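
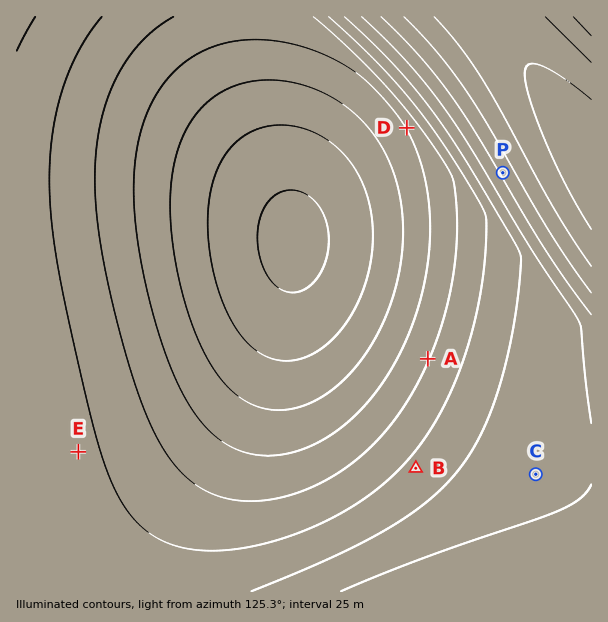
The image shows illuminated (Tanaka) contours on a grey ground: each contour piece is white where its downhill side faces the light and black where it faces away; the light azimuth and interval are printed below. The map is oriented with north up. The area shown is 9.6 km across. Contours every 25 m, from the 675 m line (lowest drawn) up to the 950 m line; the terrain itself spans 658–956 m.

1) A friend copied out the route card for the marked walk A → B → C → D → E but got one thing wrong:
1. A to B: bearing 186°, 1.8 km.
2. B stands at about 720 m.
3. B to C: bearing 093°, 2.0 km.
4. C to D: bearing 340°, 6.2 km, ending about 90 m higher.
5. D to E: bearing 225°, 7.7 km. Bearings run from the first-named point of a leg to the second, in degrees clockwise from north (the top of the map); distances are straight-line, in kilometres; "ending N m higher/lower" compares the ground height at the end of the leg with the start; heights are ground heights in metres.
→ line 2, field height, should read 820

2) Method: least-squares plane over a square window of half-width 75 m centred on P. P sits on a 7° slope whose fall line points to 60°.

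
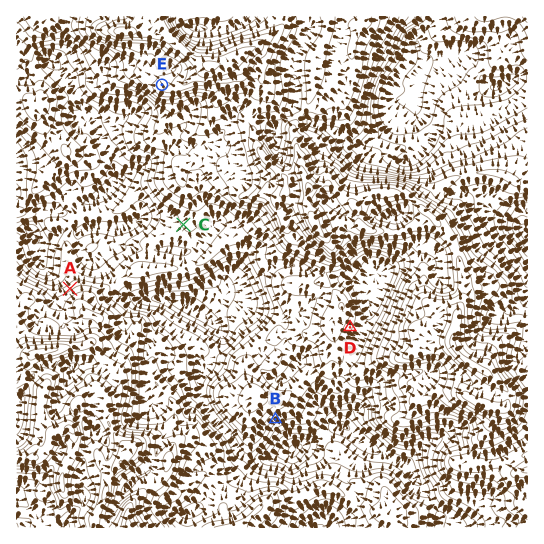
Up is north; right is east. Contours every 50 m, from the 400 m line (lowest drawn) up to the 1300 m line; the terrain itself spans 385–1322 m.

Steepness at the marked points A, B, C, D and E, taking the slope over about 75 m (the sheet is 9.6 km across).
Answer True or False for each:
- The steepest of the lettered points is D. False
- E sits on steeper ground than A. False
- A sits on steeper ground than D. True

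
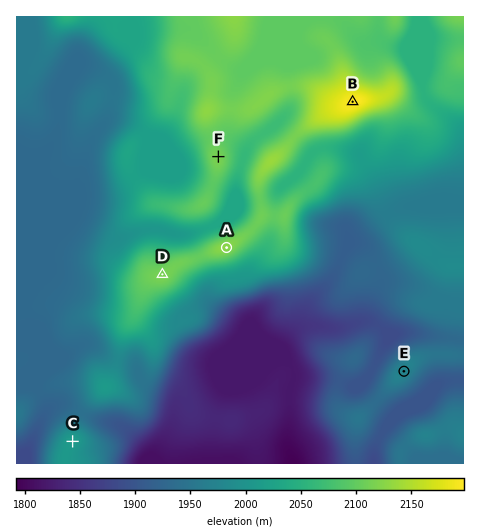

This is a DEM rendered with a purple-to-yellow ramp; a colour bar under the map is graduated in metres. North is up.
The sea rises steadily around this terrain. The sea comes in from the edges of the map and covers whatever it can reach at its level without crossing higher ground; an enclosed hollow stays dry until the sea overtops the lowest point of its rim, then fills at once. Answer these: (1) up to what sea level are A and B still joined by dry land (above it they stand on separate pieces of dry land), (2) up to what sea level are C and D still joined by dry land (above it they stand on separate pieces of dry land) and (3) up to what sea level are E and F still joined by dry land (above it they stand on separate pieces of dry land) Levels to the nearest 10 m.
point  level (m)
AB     2100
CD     1940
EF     1930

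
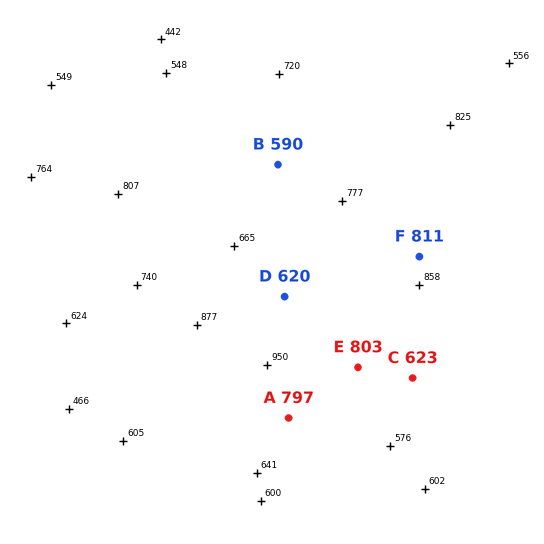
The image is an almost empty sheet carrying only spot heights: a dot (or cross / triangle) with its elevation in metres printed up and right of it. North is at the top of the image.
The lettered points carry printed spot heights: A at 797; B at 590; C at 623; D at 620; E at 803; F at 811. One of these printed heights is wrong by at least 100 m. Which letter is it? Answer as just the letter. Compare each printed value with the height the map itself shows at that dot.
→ D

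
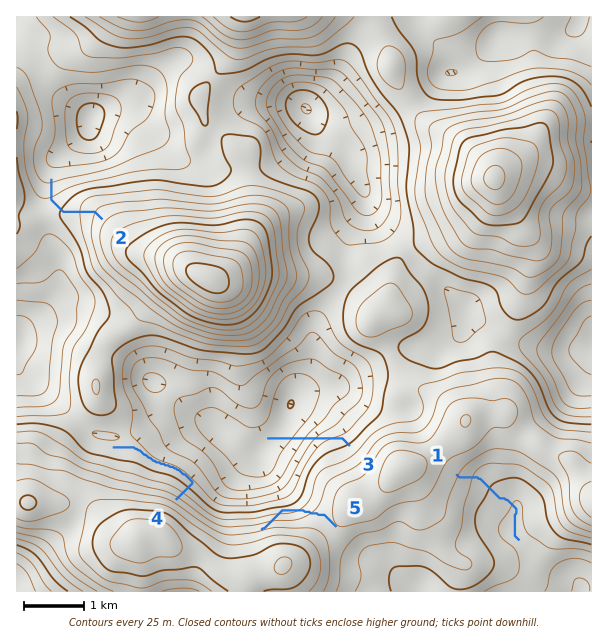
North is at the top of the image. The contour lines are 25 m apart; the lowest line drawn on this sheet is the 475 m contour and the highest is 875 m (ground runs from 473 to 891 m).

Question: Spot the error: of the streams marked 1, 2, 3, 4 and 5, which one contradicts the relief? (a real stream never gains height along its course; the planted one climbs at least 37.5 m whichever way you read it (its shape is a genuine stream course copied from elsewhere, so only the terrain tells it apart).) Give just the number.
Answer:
5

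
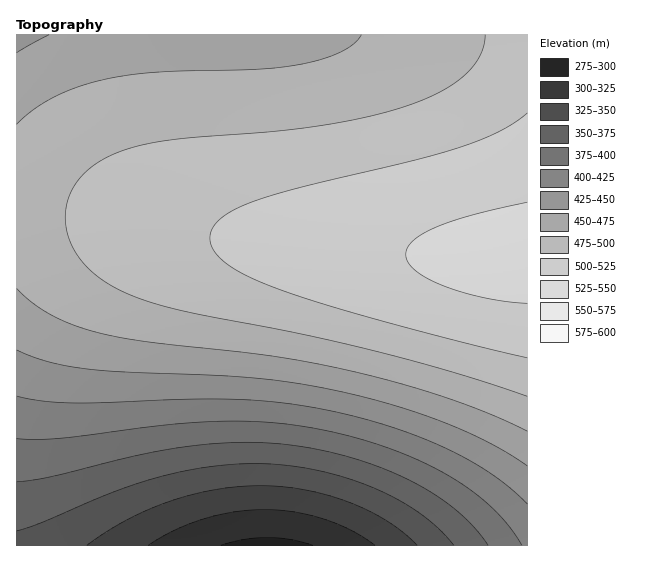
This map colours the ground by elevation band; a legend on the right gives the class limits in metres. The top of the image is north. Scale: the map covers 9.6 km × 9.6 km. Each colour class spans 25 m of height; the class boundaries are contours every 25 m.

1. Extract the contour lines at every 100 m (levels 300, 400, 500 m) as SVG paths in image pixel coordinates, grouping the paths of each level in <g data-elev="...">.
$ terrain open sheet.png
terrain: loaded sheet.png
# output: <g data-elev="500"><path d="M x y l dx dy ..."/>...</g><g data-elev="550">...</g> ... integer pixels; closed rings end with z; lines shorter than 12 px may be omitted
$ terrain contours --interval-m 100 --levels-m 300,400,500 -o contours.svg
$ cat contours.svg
<g data-elev="300"><path d="M221 545l22-5 24-3 23 2 23 6"/></g><g data-elev="400"><path d="M17 482l30-5 90-22 52-9 54-4 51 3 32 6 31 8 29 11 27 12 24 14 20 15 17 16 14 18"/></g><g data-elev="500"><path d="M17 288l14 14 18 12 20 9 22 8 53 10 135 16 72 14 50 13 48 14 42 17 36 16"/><path d="M361 35l-7 9-15 9-20 7-22 5-42 4-104 4-29 3-27 6-24 7-20 10-18 11-16 14"/></g>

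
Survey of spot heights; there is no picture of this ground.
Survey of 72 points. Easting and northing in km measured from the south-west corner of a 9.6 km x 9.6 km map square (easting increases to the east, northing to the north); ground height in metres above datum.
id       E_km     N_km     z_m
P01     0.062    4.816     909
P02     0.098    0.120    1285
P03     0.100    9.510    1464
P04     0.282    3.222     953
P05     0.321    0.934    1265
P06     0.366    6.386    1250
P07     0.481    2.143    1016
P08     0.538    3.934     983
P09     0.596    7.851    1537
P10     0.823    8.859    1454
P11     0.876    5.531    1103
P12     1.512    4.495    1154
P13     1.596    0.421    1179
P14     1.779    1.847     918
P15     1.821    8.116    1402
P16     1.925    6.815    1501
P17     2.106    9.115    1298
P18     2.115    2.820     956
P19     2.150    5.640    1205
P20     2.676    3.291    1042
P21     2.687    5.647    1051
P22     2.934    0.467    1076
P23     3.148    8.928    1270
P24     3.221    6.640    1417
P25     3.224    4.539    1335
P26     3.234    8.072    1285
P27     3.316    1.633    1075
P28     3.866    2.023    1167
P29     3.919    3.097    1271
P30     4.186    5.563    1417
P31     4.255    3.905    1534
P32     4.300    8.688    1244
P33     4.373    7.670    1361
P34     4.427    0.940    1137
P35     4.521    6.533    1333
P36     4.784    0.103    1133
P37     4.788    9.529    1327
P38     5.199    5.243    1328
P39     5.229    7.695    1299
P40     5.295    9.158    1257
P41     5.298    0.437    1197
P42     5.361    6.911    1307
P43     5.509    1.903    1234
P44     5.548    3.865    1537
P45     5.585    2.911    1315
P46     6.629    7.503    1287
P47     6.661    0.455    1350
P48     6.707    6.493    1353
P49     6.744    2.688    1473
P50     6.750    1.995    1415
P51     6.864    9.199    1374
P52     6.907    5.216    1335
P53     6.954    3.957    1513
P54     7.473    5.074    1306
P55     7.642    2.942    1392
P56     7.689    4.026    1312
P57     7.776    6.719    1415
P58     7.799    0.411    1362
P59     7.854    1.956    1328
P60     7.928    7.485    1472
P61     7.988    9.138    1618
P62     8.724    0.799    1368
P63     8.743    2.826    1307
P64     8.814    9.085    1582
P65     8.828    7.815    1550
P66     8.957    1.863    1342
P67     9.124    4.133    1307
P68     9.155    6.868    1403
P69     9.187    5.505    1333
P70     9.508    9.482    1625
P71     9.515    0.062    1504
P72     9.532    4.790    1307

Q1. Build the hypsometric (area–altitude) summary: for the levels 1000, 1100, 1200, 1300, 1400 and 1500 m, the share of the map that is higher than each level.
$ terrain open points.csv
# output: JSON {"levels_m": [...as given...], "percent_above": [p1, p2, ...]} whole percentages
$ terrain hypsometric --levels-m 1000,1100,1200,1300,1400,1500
{"levels_m": [1000, 1100, 1200, 1300, 1400, 1500], "percent_above": [93, 87, 76, 62, 22, 9]}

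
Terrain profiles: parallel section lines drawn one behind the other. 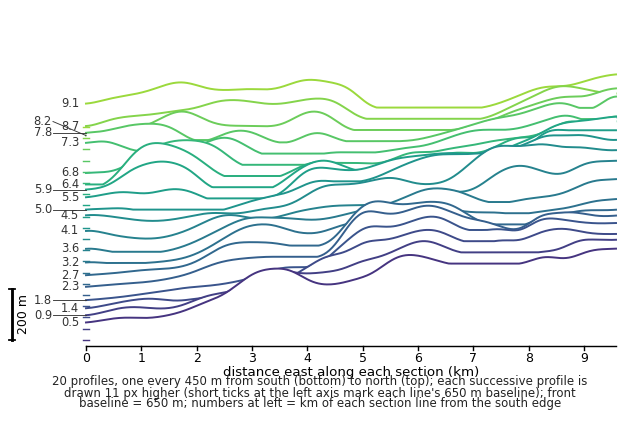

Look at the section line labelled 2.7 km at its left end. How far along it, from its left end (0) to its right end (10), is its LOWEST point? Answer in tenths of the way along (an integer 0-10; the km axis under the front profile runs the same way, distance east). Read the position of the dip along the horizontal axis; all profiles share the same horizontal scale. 0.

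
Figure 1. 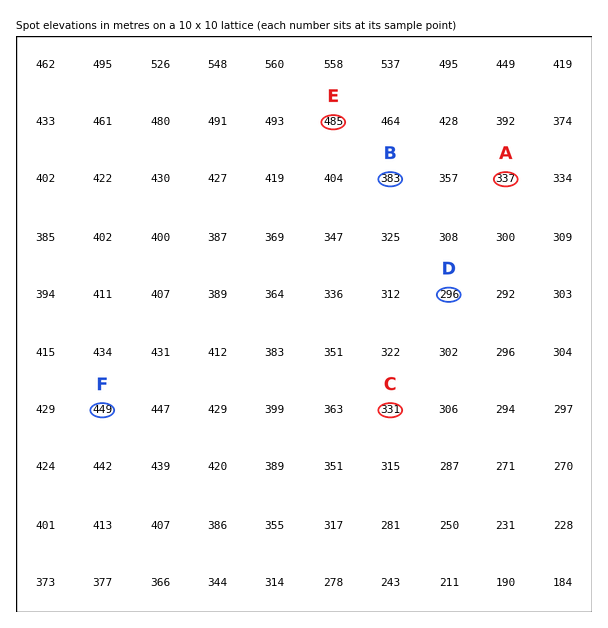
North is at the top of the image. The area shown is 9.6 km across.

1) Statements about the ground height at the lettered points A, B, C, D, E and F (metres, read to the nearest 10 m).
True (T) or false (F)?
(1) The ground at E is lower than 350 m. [F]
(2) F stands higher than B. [T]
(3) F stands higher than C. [T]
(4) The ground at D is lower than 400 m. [T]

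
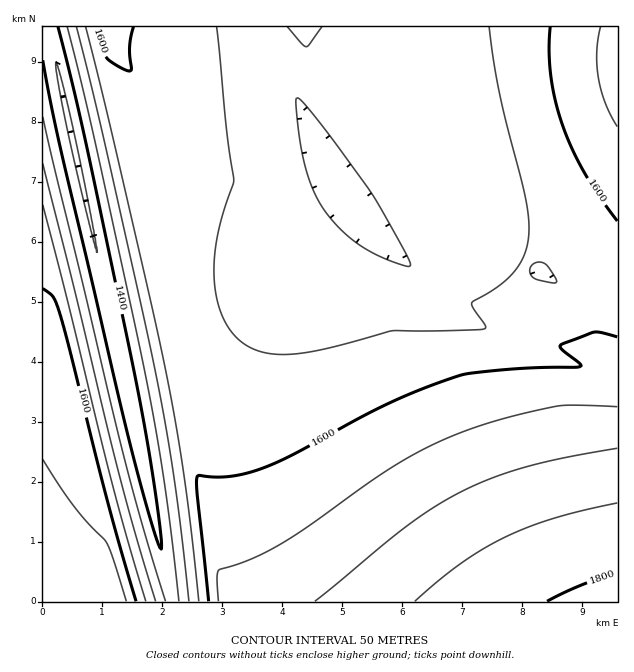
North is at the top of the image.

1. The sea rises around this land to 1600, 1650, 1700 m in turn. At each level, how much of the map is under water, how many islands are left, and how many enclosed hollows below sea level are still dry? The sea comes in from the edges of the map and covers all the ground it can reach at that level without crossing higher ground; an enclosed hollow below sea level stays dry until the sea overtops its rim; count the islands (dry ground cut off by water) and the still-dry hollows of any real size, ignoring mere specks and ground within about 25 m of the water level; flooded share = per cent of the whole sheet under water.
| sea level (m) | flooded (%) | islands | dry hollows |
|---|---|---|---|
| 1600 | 67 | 0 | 0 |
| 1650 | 81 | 0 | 0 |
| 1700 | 91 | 0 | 0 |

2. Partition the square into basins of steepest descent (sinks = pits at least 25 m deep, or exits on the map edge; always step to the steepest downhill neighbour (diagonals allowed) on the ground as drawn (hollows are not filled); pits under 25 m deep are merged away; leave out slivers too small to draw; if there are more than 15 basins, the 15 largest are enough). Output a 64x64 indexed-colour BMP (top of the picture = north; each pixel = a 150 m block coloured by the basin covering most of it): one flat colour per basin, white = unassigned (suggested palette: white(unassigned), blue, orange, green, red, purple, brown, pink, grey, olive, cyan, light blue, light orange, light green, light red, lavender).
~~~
<image width="64" height="64" href="data:image/bmp;base64,Qk12CAAAAAAAAHYAAAAoAAAAQAAAAEAAAAABAAQAAAAAAAAIAAATCwAAEwsAABAAAAAAAAAA////ALR3HwAOf/8ALKAsACgn1gC9Z5QAS1aMAMJ34wB/f38AIr28AM++FwDox64AeLv/AIrfmACWmP8A1bDFACIiIiIiIiIiIiIhERERERERERERERERERERERERERERIiIiIiIiIiIiIiEREREREREREREREREREREREREREREiIiIiIiIiIiIiERERERERERERERERERERERERERERESIiIiIiIiIiIiIRERERERERERERERERERERERERERERIiIiIiIiIiIiIhEREREREREREREREREREREREREREREiIiIiIiIiIiIiERERERERERERERERERERERERERERESIiIiIiIiIiIiERERERERERERERERERERERERERERERIiIiIiIiIiIiIREREREREREREREREREREREREREREREiIiIiIiIiIiIhERERERERERERERERERERERERERERESIiIiIiIiIiIiERERERERERERERERERERERERERERERIiIiIiIiIiIiEREREREREREREREREREREREREREREREiIiIiIiIiIiIRERERERERERERERERERERERERERERESIiIiIiIiIiIhERERERERERERERERERERERERERERERIiIiIiIiIiIiEREREREREREREREREREREREREREREREiIiIiIiIiIiERERERERERERERERERERERERERERERESIiIiIiIiIiIRERERERERERERERERERERERERERERERIiIiIiIiIiIhEREREREREREREREREREREREREREREREiIiIiIiIiIiERERERERERERERERERERERERERERERESIiIiIiIiIiERERERERERERERERERERERERERERERERIiIiIiIiIiIREREREREREREREREREREREREREREREREiIiIiIiIiIhERERERERERERERERERERERERERERERESIiIiIiIiIiERERERERERERERERERERERERERERERERIiIiIiIiIiIREREREREREREREREREREREREREREREREiIiIiIiIiIRERERERERERERERERERERERERERERERESIiIiIiIiIhERERERERERERERERERERERERERERERERIiIiIiIiIiEREREREREREREREREREREREREREREREREiIiIiIiIiIRERERERERERERERERERERERERERERERESIiIiIiIiIRERERERERERERERERERERERERERERERERIiIiIiIiIhEREREREREREREREREREREREREREREREREiIiIiIiIiERERERERERERERERERERERERERERERERESIiIiIiIiIRERERERERERERERERERERERERERERERERIiIiIiIiIREREREREREREREREREREREREREREREREREiIiIiIiIhERERERERERERERERERERERERERERERERESIiIiIiIiERERERERERERERERERERERERERERERERERIiIiIiIiIREREREREREREREREREREREREREREREREREiIiIiIiIhERERERERERERERERERERERERERERERERESIiIiIiIhERERERERERERERERERERERERERERERERERIiIiIiIiEREREREREREREREREREREREREREREREREREiIiIiIiIRERERERERERERERERERERERERERERERERESIiIiIiIhERERERERERERERERERERERERERERERERERIiIiIiIiEREREREREREREREREREREREREREREREREREiIiIiIiERERERERERERERERERERERERERERERERERESIiIiIiIRERERERERERERERERERERERERERERERERERIiIiIiIhEREREREREREREREREREREREREREREREREREiIiIiIiERERERERERERERERERERERERERERERERERESIiIiIiIRERERERERERERERERERERERERERERERERERIiIiIiIREREREREREREREREREREREREREREREREREREiIiIiIhERERERERERERERERERERERERERERERERERESIiIiIiERERERERERERERERERERERERERERERERERERIiIiIiIREREREREREREREREREREREREREREREREREREiIiIiIhERERERERERERERERERERERERERERERERERESIiIiIiERERERERERERERERERERERERERERERERERERIiIiIiIREREREREREREREREREREREREREREREREREREiIiIiIhERERERERERERERERERERERERERERERERERESIiIiIiERERERERERERERERERERERERERERERERERERIiIiIiIhEREREREREREREREREREREREREREREREREREiIiIiIiERERERERERERERERERERERERERERERERERESIiIiIiIRERERERERERERERERERERERERERERERERERIiIiIiIREREREREREREREREREREREREREREREREREREiIiIiIRERERERERERERERERERERERERERERERERERESIiIiIhERERERERERERERERERERERERERERERERERERIiIiIhEREREREREREREREREREREREREREREREREREREiIiIiERERERERERERERERERERERERERERERERERERESIiIiIRERERERERERERERERERERERERERERERERERER"/>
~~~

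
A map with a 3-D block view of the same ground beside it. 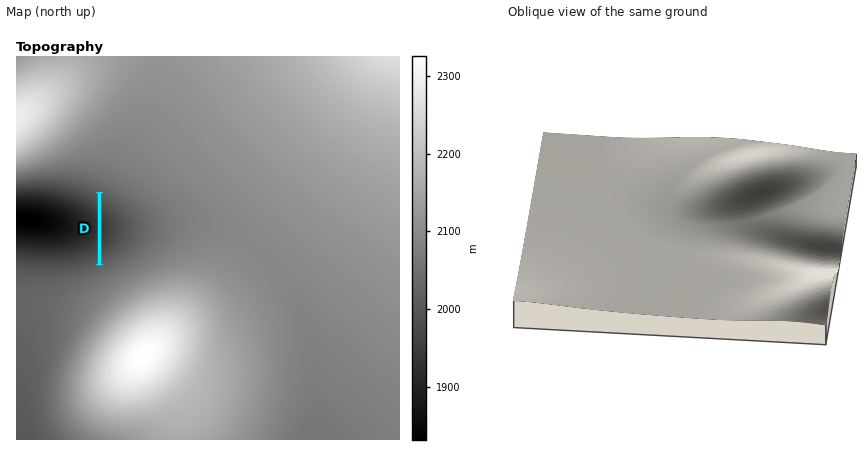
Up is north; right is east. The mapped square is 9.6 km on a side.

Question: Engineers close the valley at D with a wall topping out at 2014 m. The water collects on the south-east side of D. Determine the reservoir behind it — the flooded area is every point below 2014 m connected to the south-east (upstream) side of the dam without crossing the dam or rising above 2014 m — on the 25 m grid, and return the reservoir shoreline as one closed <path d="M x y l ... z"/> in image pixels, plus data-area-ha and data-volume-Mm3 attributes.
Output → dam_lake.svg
<path d="M102 194l-1 0 1 69 20-11 9-10 4-8 0-8-7-14-10-8-16-10z" data-area-ha="100" data-volume-Mm3="26.97"/>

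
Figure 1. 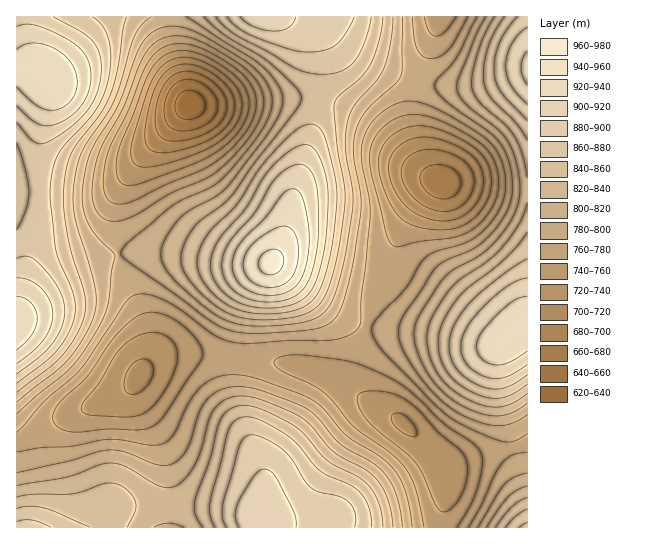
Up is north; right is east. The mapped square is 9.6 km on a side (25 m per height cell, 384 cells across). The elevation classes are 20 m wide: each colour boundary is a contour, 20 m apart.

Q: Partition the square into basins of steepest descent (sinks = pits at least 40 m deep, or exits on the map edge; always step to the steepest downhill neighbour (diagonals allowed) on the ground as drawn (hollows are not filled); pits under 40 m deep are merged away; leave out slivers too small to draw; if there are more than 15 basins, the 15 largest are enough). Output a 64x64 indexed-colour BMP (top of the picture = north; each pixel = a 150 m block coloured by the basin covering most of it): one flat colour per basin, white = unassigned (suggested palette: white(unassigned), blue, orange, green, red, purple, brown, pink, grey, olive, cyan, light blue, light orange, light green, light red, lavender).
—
<image width="64" height="64" href="data:image/bmp;base64,Qk12CAAAAAAAAHYAAAAoAAAAQAAAAEAAAAABAAQAAAAAAAAIAAATCwAAEwsAABAAAAAAAAAA////ALR3HwAOf/8ALKAsACgn1gC9Z5QAS1aMAMJ34wB/f38AIr28AM++FwDox64AeLv/AIrfmACWmP8A1bDFACIiIiIiERERERERERERERREREREREREREREREREREREIiIiIiIhERERERERERERJEREREREREREREREREREREQiIiIiIiIRERERERERIiIkRERERERERERERERERERERCIiIiIiIiIiIiIiIiIiIiREREREREREREREREREREREIiIiIiIiIiIiIiIiIiIiJEREREREREREREREREREREQiIiIiIiIiIiIiIiIiIiIkRERERERERERERERERERERCIiIiIiIiIiIiIiIiIiIiRERERERERERERERERERERCIiIiIiIiIiIiIiIiIiIiJEREREREREREREREREREREIiIiIiIiIiIiIiIiIiIiJEREREREREREREREREREREQiIiIiIiIiIiIiIiIiIiIkREREREREREREREREREREQiIiIiIiIiIiIiIiIiIiIkRERERERERERERERERERERCIiIiIiIiIiIiIiIiIiIiREREREREREREREREREREREIiIiIiIiIiIiIiIiIiIiJEREREREREREREREREREREQiIiIiIiIiIiIiIiIiIiJEREREREREREREREREREREQiIiIiIiIiIiIiIiIiIiIkRERERERERERERERERERERCIiIiIiIiIiIiIiIiIiIiREREREREREREREREREREREIiIiIiIiIiIiIiIiIiIiREREREREREREREREREREREQiIiIiIiIiIiIiIiIiIiJERERERERERERERERERERERCIiIiIiIiIiIiIiIiIiIkRERERERERERERERERERERCIiIiIiIiIiIiIiIiIiIiREREREREREREREREREREREIiIiIiIiIiIiIiIiIiIiJEREREREREREREREREREREQiIiIiIiIiIiIiIiIiIiIkRERERERERERERERERERERCIiIiIiIiIiIiIiIiIiIiREREREREREREREREREREREIiIiIiIiIiIiIiIiIiIiJEREREREREREREREREREMzMyIiIiIiIiIiIiIiIiIiIiREREREREREREREQzMzMzMzMiIiIiIiIiIiIiIiIiIiJEREREREREQzMzMzMzMzMzMzMiIiIiIiIiIiIiIiIiIkREREREREMzMzMzMzMzMzMzMxIiIiIiIiIiIiIiIiIiRERERERDMzMzMzMzMzMzMzMzESIiIiIiIiIiIiIiIiIkRERERDMzMzMzMzMzMzMzMzMREiIiIiIiIiIiIiIiIiREREQzMzMzMzMzMzMzMzMzMxERIiIiIiIiIiIiIiIiIkREQzMzMzMzMzMzMzMzMzMzERESIiIiIiIiIiIiIiIiREQzMzMzMzMzMzMzMzMzMzMRERESIiIiIiIiIiIiIiIkQzMzMzMzMzMzMzMzMzMzMxERERERIiIiIiIiIiEREREzMzMzMzMzMzMzMzMzMzMzERERERERERERERERERERERMzMzMzMzMzMzMzMzMzMzMREREREREREREREREREREREzMzMzMzMzMzMzMzMzMzMxERERERERERERERERERERETMzMzMzMzMzMzMzMzMzMzEREREREREREREREREREREREzMzMzMzMzMzMzMzMzMzMRERERERERERERERERERERETMzMzMzMzMzMzMzMzMzMxERERERERERERERERERERERMzMzMzMzMzMzMzMzMzMzEREREREREREREREREREREREzMzMzMzMzMzMzMzMzMzMRERERERERERERERERERERERMzMzMzMzMzMzMzMzMzMxEREREREREREREREREREREREzMzMzMzMzMzMzMzMzMzERERERERERERERERERERERETMzMzMzMzMzMzMzMzMzMREREREREREREREREREREREREzMzMzMzMzMzMzMzMzMxERERERERERERERERERERERETMzMzMzMzMzMzMzMzMzERERERERERERERERERERERERMzMzMzMzMzMzMzMzMzMREREREREREREREREREREREREzMzMzMzMzMzMzMzMzMxERERERERERERERERERERERERMzMzMzMzMzMzMzMzMzEREREREREREREREREREREREREzMzMzMzMzMzMzMzMzMRERERERERERERERERERERERETMzMzMzMzMzMzMzMzMxERERERERERERERERERERERERMzMzMzMzMzMzMzMzMzERERERERERERERERERERERERETMzMzMzMzMzMzMzMzMRERERERERERERERERERERERERMzMzMzMzMzMzMzMzMxEREREREREREREREREREREREREzMzMzMzMzMzMzMzMzERERERERERERERERERERERERETMzMzMzMzNVVVUzMzMRERERERERERERERERERERERERMzMzMzNVVVVVVVVVMxEREREREREREREREREREREREREzMzMzVVVVVVVVVVVVERERERERERERERERERERERERETMzM1VVVVVVVVVVVVURERERERERERERERERERERERERMzNVVVVVVVVVVVVVVREREREREREREREREREREREREREzNVVVVVVVVVVVVVVVEREREREREREREREREREREREREzNVVVVVVVVVVVVVVVUREREREREREREREREREREREREzNVVVVVVVVVVVVVVVVREREREREREREREREREREREREzNVVVVVVVVVVVVVVVVV"/>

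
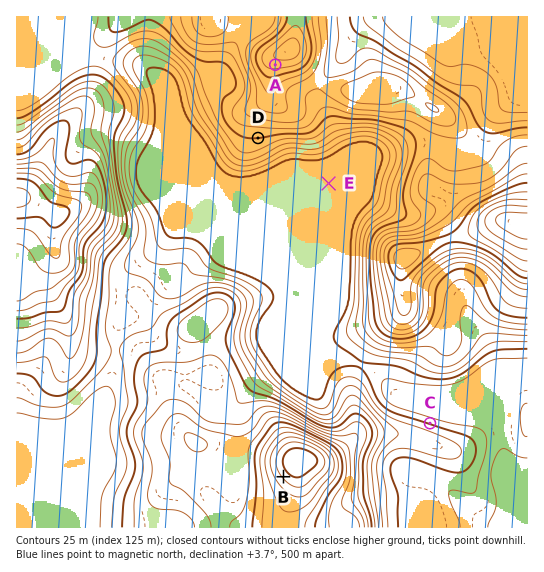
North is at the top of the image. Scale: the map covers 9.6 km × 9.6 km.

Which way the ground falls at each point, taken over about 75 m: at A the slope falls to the S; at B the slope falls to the SW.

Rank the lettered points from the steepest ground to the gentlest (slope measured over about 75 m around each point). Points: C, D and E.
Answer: C D E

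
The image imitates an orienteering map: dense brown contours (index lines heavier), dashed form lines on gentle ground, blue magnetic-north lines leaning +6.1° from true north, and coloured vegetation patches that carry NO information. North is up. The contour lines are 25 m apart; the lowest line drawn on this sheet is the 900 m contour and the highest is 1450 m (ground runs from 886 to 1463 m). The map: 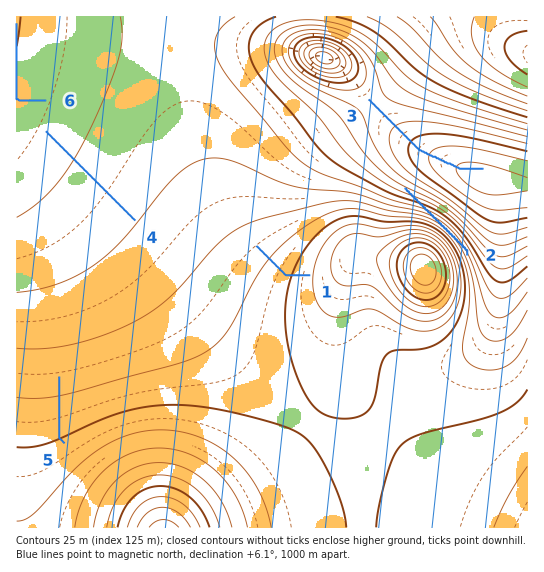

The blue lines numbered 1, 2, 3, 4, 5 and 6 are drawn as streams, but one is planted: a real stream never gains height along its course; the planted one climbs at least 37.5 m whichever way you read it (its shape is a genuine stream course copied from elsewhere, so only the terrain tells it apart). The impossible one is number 2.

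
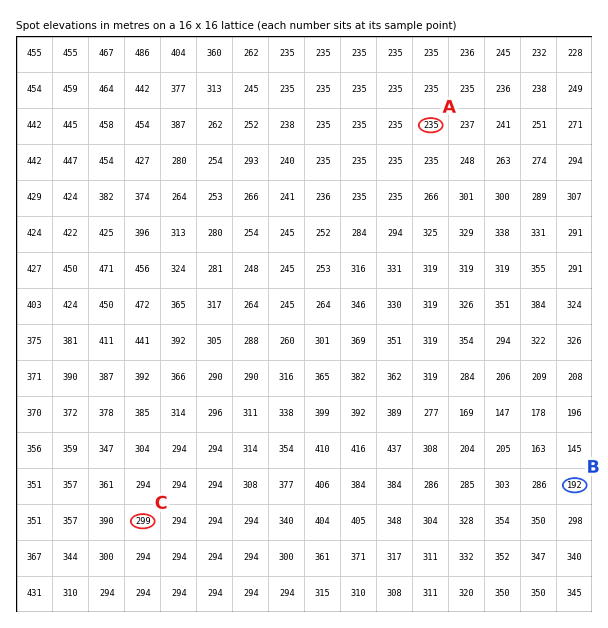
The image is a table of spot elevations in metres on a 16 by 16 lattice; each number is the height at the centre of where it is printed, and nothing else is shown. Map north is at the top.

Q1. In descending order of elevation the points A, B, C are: C A B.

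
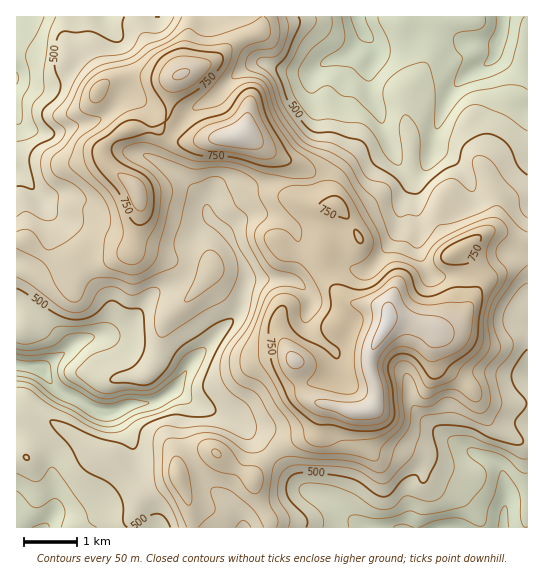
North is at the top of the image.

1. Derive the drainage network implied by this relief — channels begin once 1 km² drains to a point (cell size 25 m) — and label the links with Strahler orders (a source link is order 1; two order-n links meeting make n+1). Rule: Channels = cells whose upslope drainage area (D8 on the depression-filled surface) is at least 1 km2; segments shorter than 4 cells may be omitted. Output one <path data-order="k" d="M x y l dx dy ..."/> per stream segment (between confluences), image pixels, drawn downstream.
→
<path data-order="1" d="M53 514l-2 4-6 8 0 1-3 0"/><path data-order="1" d="M239 514l3 5 0 8 1 0"/><path data-order="1" d="M311 493l10 2 12 7 18 19 8 5 3 0 1 1 40 0"/><path data-order="1" d="M117 419l0-4-2-2-4-3"/><path data-order="1" d="M234 419l-7-4-24-6-9-6-12-12-3-1-6 0"/><path data-order="2" d="M111 410l-6 0-2-1-5 0-1-2-8-1-19-11-8-2-13-12-3-4 0-3-8-8"/><path data-order="2" d="M173 390l-15 11-3 0-1 1-4 0-1 1-15 0-1 2-4 0-4 2-3 0-4 3-7 0"/><path data-order="1" d="M409 382l0 11 1 1 0 5 1 2 0 2 3 4 29 30 4 1 7 5 21 11 3 0 4 3 7 1 13 12 1 11 2 1 0 7 1 1 0 16-1 1 0 8-2 2 0 10"/><path data-order="2" d="M38 366l-19 0-2-1"/><path data-order="1" d="M338 362l0-4-3-5-5-6-8-5-15-15 0-14 3-4 1-10-2-5-12-12-3-1-4 0-1-2-40 0-3 3"/><path data-order="1" d="M138 311l-1 3-19 19-11 0-1 1-11 1-1 2-4 0-1 1-7 1-8 4-11 11-6 4-8 8-11 0"/><path data-order="1" d="M527 302l0 72"/><path data-order="2" d="M246 282l-1 3 0 4-2 1 0 4-1 1-1 11-4 8-44 45-8 15-8 12-4 4"/><path data-order="1" d="M429 273l-7-12-1-7-2-1 0-31-1-1 0-44 7-7 5-11 1-6 2-2 0-5 1-1"/><path data-order="1" d="M370 269l17-19 8-13 0-3 3-5 0-6 1-1 0-15 10-16 0-17-11-11-3-5-2-9-3-4-1-7-6-11 0-4-1-1-1-7-10-18 0-4-1-2 0-24 4-5 0-3 1-1 0-11-8-9-4-7"/><path data-order="2" d="M234 245l8 14 1 7 2 1 0 4 1 2 0 9"/><path data-order="2" d="M233 238l1 3 0 4"/><path data-order="1" d="M213 223l21 22"/><path data-order="1" d="M247 217l-1 0-15 14 2 7"/><path data-order="2" d="M207 210l0 3 26 25"/><path data-order="1" d="M43 203l-8-12"/><path data-order="1" d="M209 201l-2 9"/><path data-order="1" d="M73 195l-34 0-4-4"/><path data-order="2" d="M35 191l-14-16-4-2 0-3"/><path data-order="1" d="M466 177l0-2-23-22-8-4-1-2 0-2"/><path data-order="1" d="M167 167l8 6 31 30 0 6 1 1"/><path data-order="2" d="M434 145l0-10 1-1 2-8 2-4 0-3 4-8 2-6 8-15 20-20 10-4 12-11 2-9 2-3 3-6 1-20"/><path data-order="1" d="M527 110l0-4"/><path data-order="1" d="M113 107l-11 11-8 4-11 1-1 2-5 0-16 6-7 0-1 2-16 0-10-4-10-11 0-40"/><path data-order="1" d="M219 91l22-21 10-5 4 0 2-2 9 0 1 2 3 0 5 2 4 0 2 2 34 0 7-4"/><path data-order="1" d="M313 75l9-10"/><path data-order="2" d="M322 65l7-4 2 0 6-3 4 0 5-3 17-17 0-7"/><path data-order="2" d="M363 31l-4-8-1-6"/><path data-order="1" d="M107 22l0-5-2 0"/>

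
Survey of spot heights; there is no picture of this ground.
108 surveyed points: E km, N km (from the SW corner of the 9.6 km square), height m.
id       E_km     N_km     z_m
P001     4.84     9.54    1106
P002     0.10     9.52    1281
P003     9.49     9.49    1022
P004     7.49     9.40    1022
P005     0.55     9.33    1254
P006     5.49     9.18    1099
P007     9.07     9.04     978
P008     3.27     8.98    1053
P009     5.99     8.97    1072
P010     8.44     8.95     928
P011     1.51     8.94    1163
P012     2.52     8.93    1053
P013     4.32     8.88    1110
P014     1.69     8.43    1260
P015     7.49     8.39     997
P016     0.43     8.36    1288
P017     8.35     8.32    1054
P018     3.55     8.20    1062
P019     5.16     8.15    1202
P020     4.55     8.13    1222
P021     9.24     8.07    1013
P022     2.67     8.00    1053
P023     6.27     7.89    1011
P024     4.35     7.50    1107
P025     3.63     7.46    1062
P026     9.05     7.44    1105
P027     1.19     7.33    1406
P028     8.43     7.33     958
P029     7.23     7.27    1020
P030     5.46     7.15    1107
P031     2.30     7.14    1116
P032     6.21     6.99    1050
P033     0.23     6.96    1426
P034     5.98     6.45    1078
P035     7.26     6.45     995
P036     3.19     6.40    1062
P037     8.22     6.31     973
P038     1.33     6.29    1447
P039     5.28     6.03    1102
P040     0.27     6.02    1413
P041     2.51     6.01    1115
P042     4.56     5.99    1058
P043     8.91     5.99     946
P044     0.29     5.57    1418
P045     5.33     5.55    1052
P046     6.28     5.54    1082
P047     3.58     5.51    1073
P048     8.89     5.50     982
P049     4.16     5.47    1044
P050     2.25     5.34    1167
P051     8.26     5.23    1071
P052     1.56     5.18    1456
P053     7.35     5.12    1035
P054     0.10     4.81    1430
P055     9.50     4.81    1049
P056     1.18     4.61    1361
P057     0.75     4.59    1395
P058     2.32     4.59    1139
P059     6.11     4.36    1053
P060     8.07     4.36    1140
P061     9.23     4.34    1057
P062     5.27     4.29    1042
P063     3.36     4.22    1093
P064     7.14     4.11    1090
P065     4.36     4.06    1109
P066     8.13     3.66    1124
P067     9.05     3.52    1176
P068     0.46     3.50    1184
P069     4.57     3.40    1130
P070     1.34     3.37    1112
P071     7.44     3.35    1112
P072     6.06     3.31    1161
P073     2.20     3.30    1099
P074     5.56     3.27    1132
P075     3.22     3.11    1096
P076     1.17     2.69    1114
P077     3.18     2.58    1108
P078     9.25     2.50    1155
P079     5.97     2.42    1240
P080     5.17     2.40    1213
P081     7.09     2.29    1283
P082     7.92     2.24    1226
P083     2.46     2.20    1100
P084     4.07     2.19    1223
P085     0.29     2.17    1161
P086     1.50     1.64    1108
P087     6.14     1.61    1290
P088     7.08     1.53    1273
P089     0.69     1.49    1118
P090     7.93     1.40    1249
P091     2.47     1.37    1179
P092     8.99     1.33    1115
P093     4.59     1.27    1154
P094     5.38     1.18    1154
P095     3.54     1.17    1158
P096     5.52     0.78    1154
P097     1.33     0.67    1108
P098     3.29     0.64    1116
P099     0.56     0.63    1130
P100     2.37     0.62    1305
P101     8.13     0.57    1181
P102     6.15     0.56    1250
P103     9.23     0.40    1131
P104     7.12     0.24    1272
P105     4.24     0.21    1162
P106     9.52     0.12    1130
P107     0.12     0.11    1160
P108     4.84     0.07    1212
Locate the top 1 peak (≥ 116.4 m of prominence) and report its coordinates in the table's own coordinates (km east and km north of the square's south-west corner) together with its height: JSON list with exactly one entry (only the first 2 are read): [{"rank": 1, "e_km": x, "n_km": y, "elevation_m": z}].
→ [{"rank": 1, "e_km": 1.66, "n_km": 5.24, "elevation_m": 1472}]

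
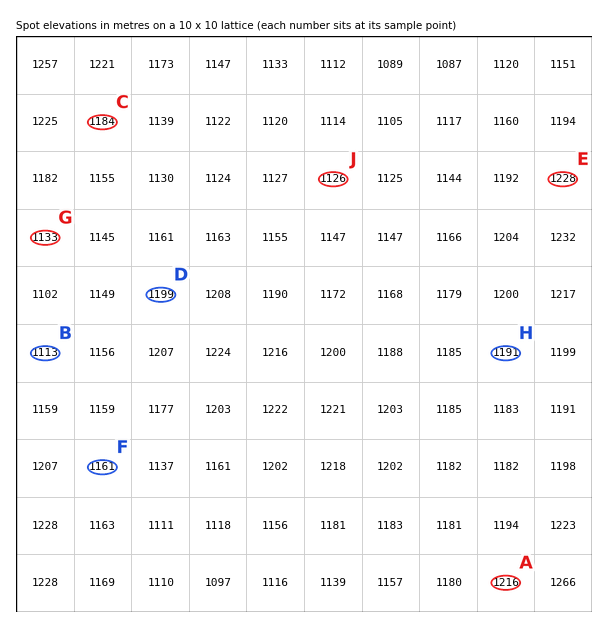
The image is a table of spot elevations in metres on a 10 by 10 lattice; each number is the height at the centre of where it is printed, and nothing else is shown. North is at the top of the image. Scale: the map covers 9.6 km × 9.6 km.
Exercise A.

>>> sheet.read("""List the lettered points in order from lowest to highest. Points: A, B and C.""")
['B', 'C', 'A']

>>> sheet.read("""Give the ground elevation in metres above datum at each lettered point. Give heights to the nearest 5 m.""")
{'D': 1200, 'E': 1230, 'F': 1160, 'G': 1135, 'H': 1190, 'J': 1125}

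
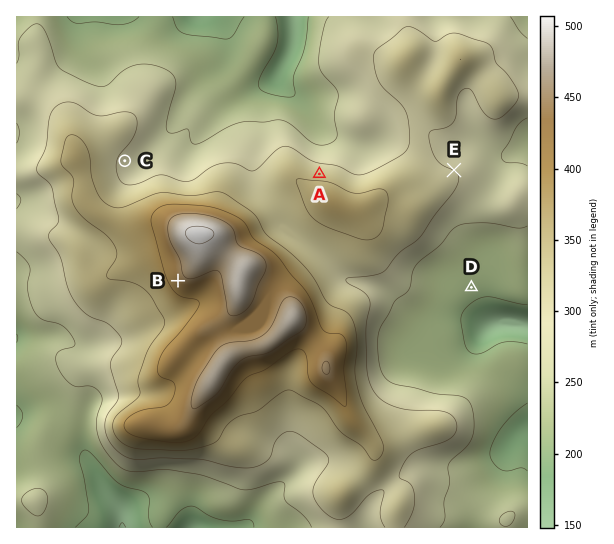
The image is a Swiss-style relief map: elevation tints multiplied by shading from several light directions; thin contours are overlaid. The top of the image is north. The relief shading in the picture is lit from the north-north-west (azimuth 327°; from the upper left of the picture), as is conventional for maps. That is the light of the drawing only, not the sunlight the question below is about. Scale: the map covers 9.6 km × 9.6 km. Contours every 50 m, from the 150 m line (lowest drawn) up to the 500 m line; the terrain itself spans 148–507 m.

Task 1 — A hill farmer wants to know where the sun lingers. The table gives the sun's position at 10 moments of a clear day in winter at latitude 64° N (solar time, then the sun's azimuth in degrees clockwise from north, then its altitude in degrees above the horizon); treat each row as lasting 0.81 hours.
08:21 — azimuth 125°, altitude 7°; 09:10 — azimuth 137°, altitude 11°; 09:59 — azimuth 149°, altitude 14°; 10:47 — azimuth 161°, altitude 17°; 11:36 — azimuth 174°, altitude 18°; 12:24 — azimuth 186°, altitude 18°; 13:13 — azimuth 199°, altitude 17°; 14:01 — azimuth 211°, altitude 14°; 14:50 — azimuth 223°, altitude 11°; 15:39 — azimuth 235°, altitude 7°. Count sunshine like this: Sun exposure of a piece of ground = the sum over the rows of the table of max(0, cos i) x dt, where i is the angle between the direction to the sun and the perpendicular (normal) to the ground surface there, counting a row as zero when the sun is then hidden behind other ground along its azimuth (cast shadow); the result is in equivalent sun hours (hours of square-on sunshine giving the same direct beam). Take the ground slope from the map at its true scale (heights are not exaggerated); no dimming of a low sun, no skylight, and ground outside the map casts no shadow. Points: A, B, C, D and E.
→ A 0.9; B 2.4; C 2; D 2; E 1.6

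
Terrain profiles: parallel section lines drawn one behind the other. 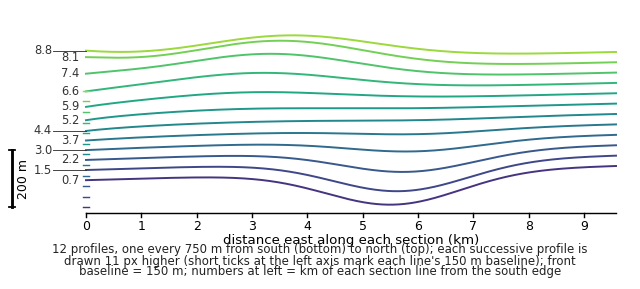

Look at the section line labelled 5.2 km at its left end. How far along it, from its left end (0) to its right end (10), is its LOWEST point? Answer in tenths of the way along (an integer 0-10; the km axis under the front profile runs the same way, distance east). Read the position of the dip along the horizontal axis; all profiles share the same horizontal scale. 0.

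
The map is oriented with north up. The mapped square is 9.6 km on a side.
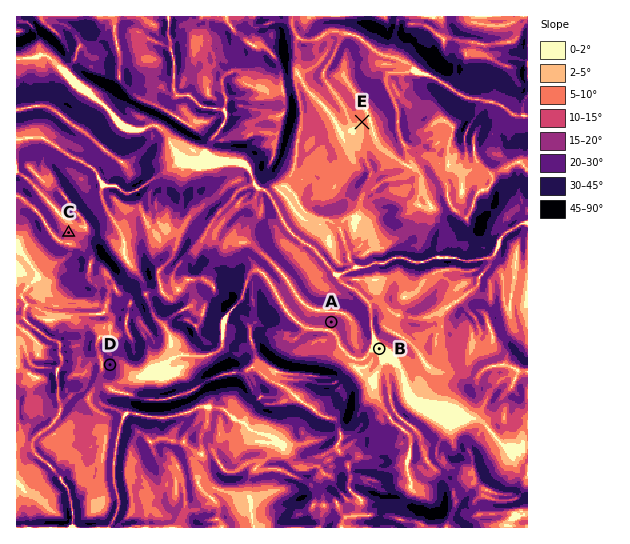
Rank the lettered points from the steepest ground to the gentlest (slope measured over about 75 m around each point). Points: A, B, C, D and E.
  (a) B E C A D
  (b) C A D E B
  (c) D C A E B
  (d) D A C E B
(d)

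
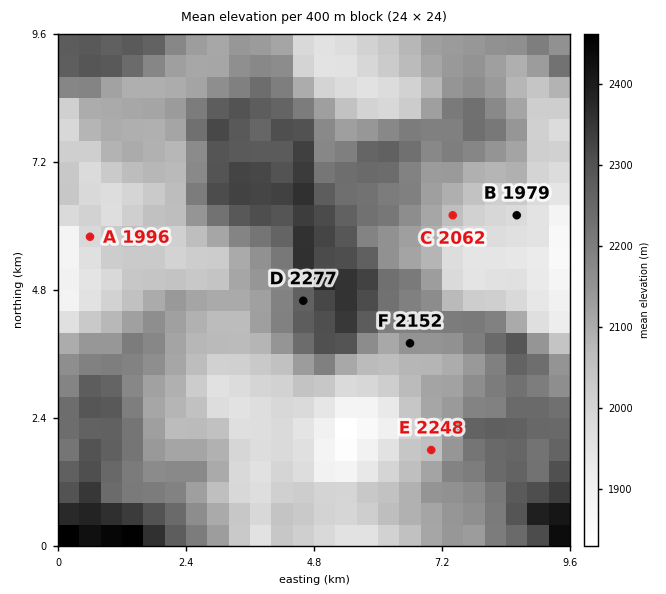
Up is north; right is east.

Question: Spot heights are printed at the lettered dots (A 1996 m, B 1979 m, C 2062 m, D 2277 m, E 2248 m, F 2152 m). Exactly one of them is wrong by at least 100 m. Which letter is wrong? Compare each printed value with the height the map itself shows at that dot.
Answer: E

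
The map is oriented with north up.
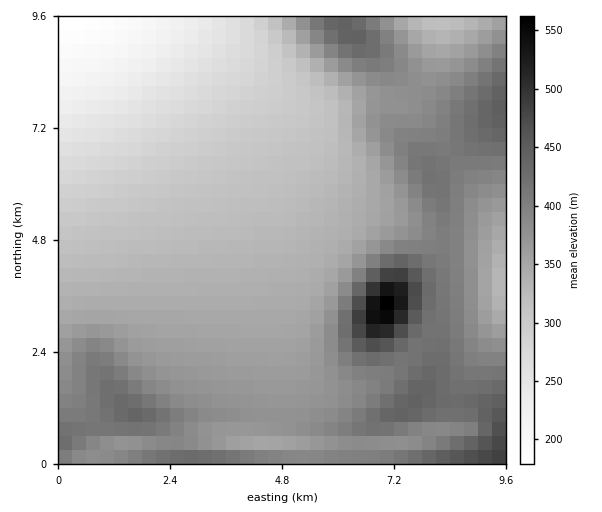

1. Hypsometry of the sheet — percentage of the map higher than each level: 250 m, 93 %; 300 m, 83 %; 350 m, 54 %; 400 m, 24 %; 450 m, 3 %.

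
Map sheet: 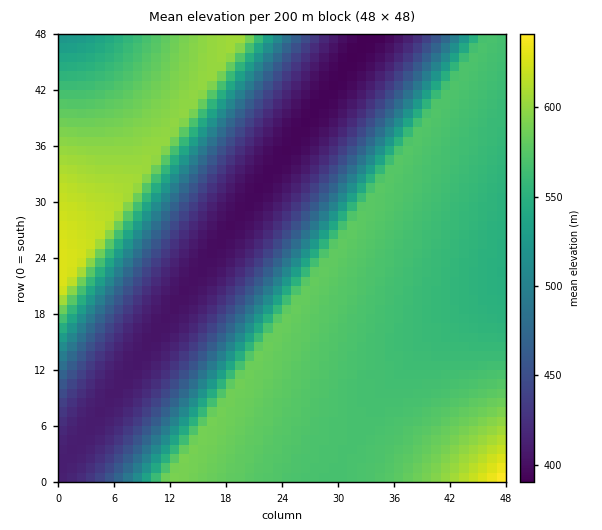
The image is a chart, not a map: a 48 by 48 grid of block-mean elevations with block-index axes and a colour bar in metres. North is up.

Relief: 390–645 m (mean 520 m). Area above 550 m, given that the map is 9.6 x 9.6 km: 52.3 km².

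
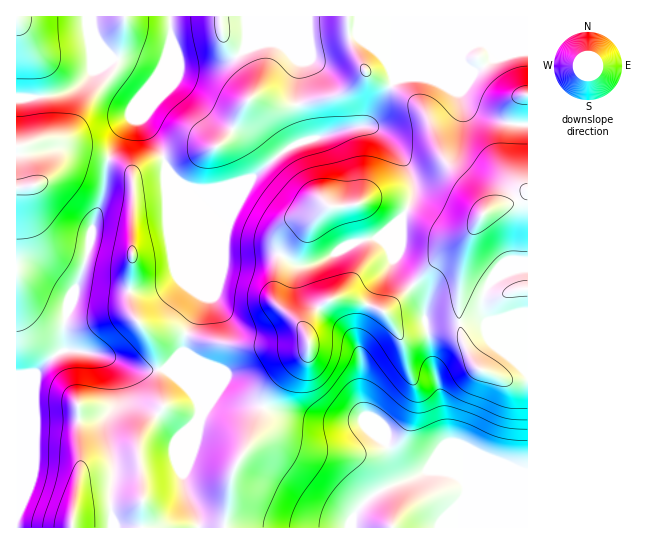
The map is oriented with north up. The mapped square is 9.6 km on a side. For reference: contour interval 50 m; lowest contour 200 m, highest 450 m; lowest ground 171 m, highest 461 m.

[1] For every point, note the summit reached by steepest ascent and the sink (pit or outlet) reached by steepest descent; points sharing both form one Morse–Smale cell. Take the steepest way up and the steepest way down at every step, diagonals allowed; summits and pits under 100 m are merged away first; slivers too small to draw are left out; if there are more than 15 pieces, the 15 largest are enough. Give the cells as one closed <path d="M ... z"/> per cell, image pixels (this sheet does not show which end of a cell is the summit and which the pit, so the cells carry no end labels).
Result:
<path d="M347 16l-331 1 1 511 54 0 2-14 5-3 45-4 19-6 0 27 83 0 7-53 4-10 21-35 10-32 16-21 24-23 2-7-2-13-4-7-28-26 2-36 8-18 42-40 26-2 14-5 16 0 10 3 42 24 15 5 13 0 10-4 10-13 1-9-4-8-39-43-17-44-31-26-23-10-6-6-13-27z"/><path d="M527 16l-179 1 3 25 13 27 6 6 23 10 31 26 17 44 39 43 4 8 0 7-11 15-10 4-13 0-15-5-42-24-10-3-16 0-14 5-26 2-42 40-8 18-2 36 28 26 4 7 2 13-2 7-24 23-15 18-11 35-22 37-4 14-2 21-4 16 1 10 302-1z"/><path d="M142 501l-19 6-45 4-5 3-1 13 69 1z"/>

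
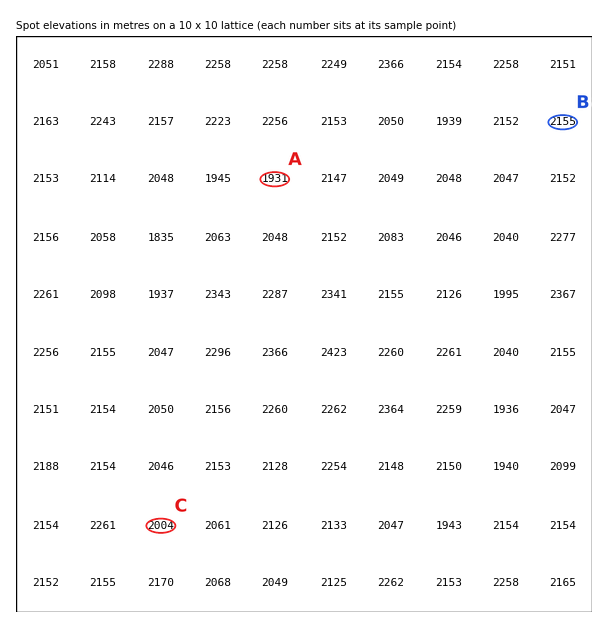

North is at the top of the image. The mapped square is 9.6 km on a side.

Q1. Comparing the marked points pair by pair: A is below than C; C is below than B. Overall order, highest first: B C A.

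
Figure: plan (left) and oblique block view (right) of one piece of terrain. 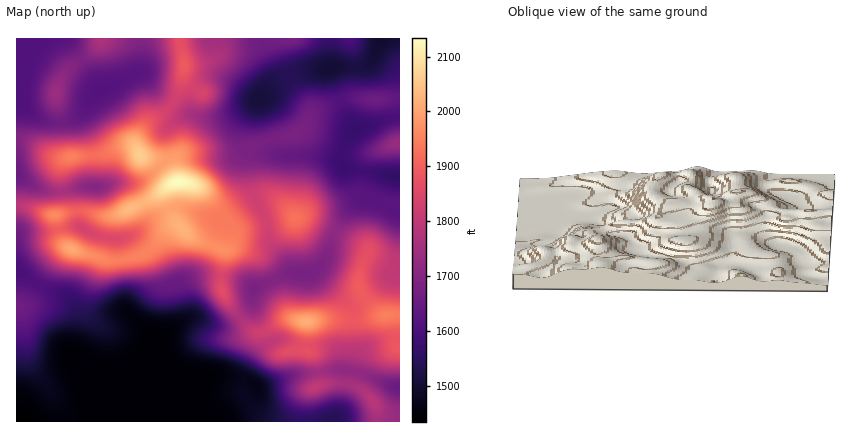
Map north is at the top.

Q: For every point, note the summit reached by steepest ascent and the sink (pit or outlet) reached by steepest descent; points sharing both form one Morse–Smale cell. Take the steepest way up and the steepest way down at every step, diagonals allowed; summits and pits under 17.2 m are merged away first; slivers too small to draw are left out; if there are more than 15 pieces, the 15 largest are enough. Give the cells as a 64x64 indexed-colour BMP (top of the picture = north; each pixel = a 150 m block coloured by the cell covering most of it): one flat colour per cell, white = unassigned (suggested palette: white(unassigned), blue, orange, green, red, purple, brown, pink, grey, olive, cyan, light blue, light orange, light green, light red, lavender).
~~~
<image width="64" height="64" href="data:image/bmp;base64,Qk12CAAAAAAAAHYAAAAoAAAAQAAAAEAAAAABAAQAAAAAAAAIAAATCwAAEwsAABAAAAAAAAAA////ALR3HwAOf/8ALKAsACgn1gC9Z5QAS1aMAMJ34wB/f38AIr28AM++FwDox64AeLv/AIrfmACWmP8A1bDFACIiIiIiIiIiIiIiIiIiIiIiIiIiIiIiIiIiIiIiIgAAIiIiIiIiIiIiIiIiIiIiIiIiIiIiIiIiIiIiIiIiAAAiIiIiIiIiIiIiIiIiIiIiIiIiIiIiIiIiIiIiIiIAACIiIiIiIiIiIiIiIiIiIiIiIiIiIiIiIiIiIiIiIAAAIiIiIiIiIiIiIjIiIiIiIiIiIiIiIiIiIiIiIiIgAAAiIiIiIiIiIiIjMiIiIiIiIiIiIiIiIiIiIiIiIAAAACIiIiIiIiIiMzMzMiIiIiIiIiInd3IiIiIgAAAAAAAAIiIiIiIiMzMzMzM3d3d3ciIid3d3d3IiIiAAAAAAAAAiIiIiIiMzMzMzMzN3d3d3d3d3d3d3d3d3AAAAAAAAACIiIiIiMzMzMzMzM3d3d3d3d3d3d3d3d3cAAAAAAAAAIiIiIiIzMzMzMzMzd3d3d3d3d3d3d3d3dwAAAAAAAAAiIiIiIzMzMzMzMzN3d3d3d3d3d3d3d3dwAAAAAAAAACIiIiIjMzMzMzMzM3d3d3d3d3d3d3d3dwAAAAAAAAAAIiIiIiIzMzMzMzMzd3d3d3d3d3d3d3d3AAAAAAAAAAAiIiIiIjMzMzMzMzR3d3d3d3d3d3d3d3dwAAAAAAAAACIiIiIiMzMzMzM0RER3d3d3d3d7u3d3d3AAAAAAAAAAIiIiIiIzMzMzM0REREd3d0REd7u7u3d3AAAAAAAAAAAiIiIiIjMzMzM0RERERERERERLu7u7u7u7u7u7mZkAACIiIiIiMzMzM0RERERERERERBG7u7u7u7u7u7uZmQAAIiIiIiIzMzMzREREREREREREERu7u7u7u7u7u5mQAAAiIiIiIzMzMzNEREREREREREERG7u7u7u7u7uZmQAAACIiIiMzMzMzM0REREREREREEREbu7u7u7u7uZmZAAAAIiIjMzMzMzMzREREREREREQRERG7u7u7u7uZmZAAAAAiIzMzMzMzMzNERERERERERBEREREbu7u7uZmZkAAAACMzMzMzMzMzM0REREREREREEREREREbu7uZmZmQAAAAMzMzMzMzMzMzREREREREREQRERERERFmZpmZmZAAAAAzMzMzMzMzMzREREREREREREERERERFmZmaZmZmQAAADMzMzMzMzAADd1EREREREREQRERERFmZmZmmZmZAAmZMzMzMzMAAAAN3d1ERERERERBERERFmZmZmaZmZmZmZkzMzMzAAAAAA3d3dREREREREEREREWZmZmZpmZmZmZmTMzMzMAAAAADd3d3URERERERBEREWZmZmZmaZmZmZmZADMzMAAADd3d3d3d1EREREREERERZmZmZmZpmZmZmZkAAAAAAA3d3d3d3d3dREREREERERFmZmZmZmaZmZmZmQAAAAAA3d3d3d3d3d3UREREQREREWZmZmZmZpmZmZmZAAAAAADd3czd3d3d3UREREQREREWZmZmZmZmaZmZmZkAAAAAAMzMzMzN3d3dREREQRERERZmZmZmZmZmmZmZAAAAAAAAzMzMzMzN3dRERERBERERZmZmZmZmZmZpmZAAAAAAAADMzMzMzMzN1ERERBERERFmZmZmZmZmZmZgAAAAAABQAAzMzMzMzMzURERBERERFmZmZmZmZmZmZmAAAAAFVVzMzMAMzMzMzMxERBEREREWZmZmZmZmZmZmZgAABVVVXMzMwAAAAAzMzBERERERERZmZmZmZmZmZmZmAABVVVVczMzAAAAAAAzMERERERERFmZmZmZmZmZmZmbu7lVVVVXMzMAAAAAAAMEREREREREWZmZmZmZmZm7u7u7uVVVVVczMwAAAAAAAARERERERERZmZmZmZmZm7u7u7u5VVVVVVVVQAAAAAAABERERERERERERERERERHu7u7u7lVVVVVVVVqqoAAAAAERERERERERERERERERER7u7u7uVVVVVVVVqqqqqgAAARERERERERERERERERERHu7u7u5VVVVVVVWqqqqqAAABERERERERERERERERERER7u7u7lVVVVVVVaqqqqqgAAERERERERERERERERERERHu7u7uVVVVVVVaqqqqqqoAABEREREREREREREREREREREe7u5VVVVVVVqqqqqqqqAAARERERERERERERERERERERER7lVVVVVVWqqqqqqqqqAACIiIiBERERERERERERERERERVVVVVVVVqqqqqqqqqgiIiIiIiBERERERERERERERERFVVVVVVVWqqqqqqqqqiIiIiIiIiBEREREREREREREREVVVVVVVVVqqqqqqqgAIiIiIiIiIgRERERERERERERERVVVVVVVVVaqqqqqgAAiIiIiIiIiBERERERERERERERFVVVVVVVVf//qqqgAACIiIiIiIiIgREREREREREREREVVVVVVVVV////qgAAAAiIiIiIiIiIERERERERERERERVVVVVVVV//////AAAACIiIiIiIiIgRERERERERERERFVVVVVVV//////8AAAAIiIiIiIiIiBEREREREREREREVVVVVVVX//////wAAAAiIiIiIiIiBERERERERERERERVVVVVVX///////AAAACIiIiIiIiIERERERERERERERFVVVVVX///////8AAACIiIiIiIiIEREREREREREREREVVVVVVf///////wAAAIiIiIiIiIgRERERERERERERER"/>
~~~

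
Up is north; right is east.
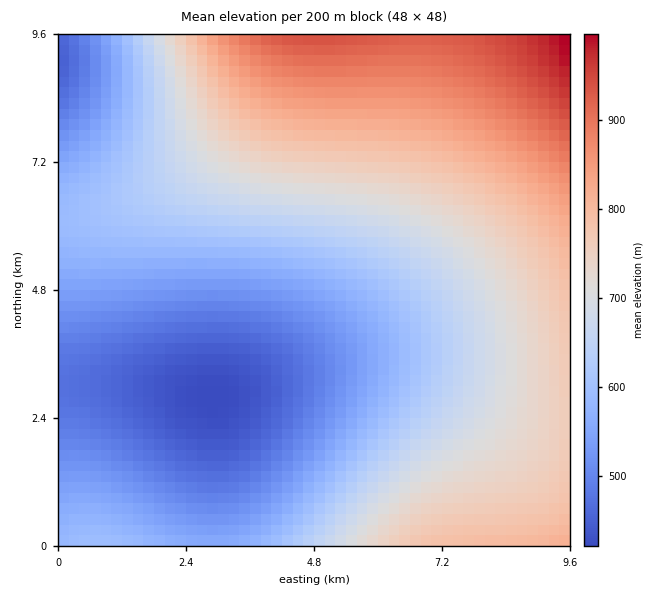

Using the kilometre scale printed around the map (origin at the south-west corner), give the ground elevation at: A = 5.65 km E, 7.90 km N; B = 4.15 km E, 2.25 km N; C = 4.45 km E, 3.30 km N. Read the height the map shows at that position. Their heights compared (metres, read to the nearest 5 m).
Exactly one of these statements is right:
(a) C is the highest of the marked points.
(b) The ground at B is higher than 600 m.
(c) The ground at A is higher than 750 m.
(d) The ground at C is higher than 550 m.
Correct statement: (c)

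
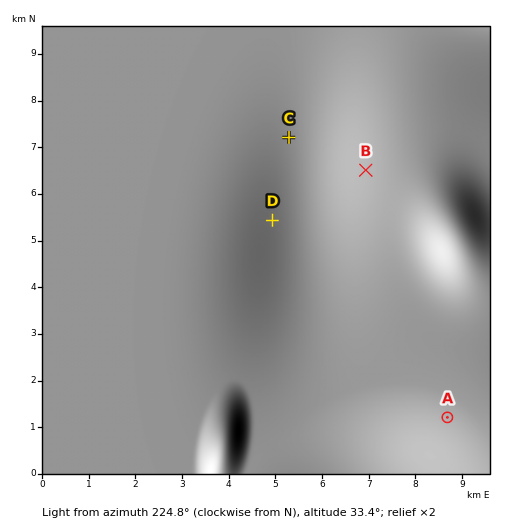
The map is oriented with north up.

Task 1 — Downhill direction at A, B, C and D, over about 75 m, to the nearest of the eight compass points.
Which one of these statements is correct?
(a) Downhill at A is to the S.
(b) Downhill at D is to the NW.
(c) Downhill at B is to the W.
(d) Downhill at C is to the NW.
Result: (c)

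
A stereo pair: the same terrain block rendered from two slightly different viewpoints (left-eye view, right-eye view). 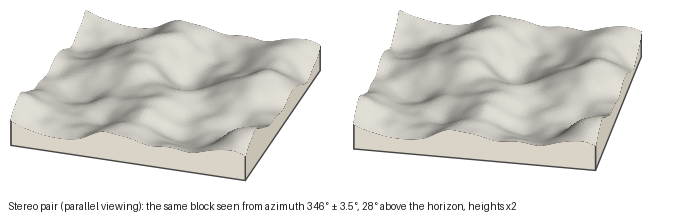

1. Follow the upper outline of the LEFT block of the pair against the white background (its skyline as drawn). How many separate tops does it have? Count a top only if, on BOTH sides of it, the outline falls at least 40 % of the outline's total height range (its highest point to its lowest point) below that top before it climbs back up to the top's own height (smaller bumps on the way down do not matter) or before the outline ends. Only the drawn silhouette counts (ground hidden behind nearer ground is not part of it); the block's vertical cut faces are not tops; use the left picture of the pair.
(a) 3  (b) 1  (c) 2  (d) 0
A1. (d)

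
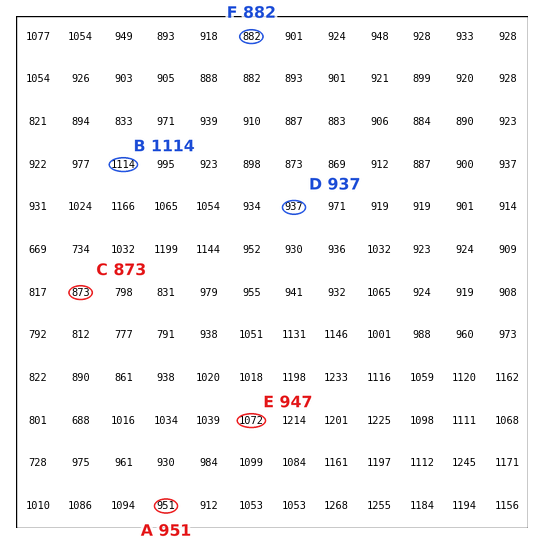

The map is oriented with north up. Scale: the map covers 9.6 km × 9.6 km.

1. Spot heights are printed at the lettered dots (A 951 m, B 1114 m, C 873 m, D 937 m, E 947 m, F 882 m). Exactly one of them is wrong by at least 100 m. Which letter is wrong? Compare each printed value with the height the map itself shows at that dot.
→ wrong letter E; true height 1072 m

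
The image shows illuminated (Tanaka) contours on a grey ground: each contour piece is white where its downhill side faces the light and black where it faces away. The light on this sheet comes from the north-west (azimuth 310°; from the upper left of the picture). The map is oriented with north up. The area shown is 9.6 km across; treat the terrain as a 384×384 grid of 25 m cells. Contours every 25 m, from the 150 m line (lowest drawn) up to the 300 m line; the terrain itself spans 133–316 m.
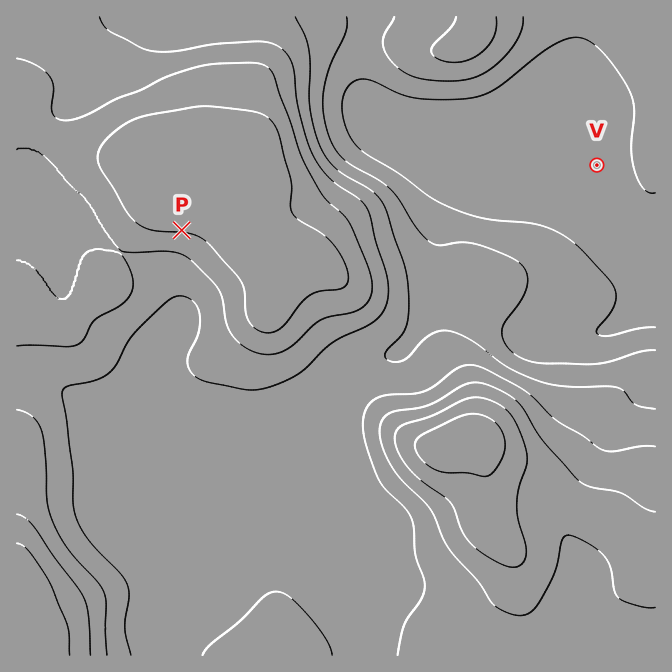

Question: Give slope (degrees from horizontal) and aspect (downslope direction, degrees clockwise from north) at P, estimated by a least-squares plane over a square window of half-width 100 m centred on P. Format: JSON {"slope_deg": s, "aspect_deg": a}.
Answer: {"slope_deg": 4, "aspect_deg": 185}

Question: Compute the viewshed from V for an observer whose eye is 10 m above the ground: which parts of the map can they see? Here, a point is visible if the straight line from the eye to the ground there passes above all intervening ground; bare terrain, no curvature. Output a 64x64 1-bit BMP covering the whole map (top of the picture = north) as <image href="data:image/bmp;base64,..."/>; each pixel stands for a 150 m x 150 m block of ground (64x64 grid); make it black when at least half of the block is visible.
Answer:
<image width="64" height="64" href="data:image/bmp;base64,Qk0+AgAAAAAAAD4AAAAoAAAAQAAAAEAAAAABAAEAAAAAAAACAAATCwAAEwsAAAIAAAAAAAAA////AAAAAAAAAAAAAAAAAAAAAAAAAAAAAAAAAAAAAAAAAAAAAAAAAAAAAAAAAAAAAAAAAAAAAAAAAAAAAAAAAAAAAAAAAAAAAAAAAAAAAAAAAAAAAAAAAAAAAAAAAAAAAAAAAAAAAAAAAAAAAAAAAAAAAAAAAAAHAAAAAAAAAD8AAAAAAAAAfgAAAAAAAAD8AAAAAAAAAPwAAAAAAAAD/AAAAAAAAA//AAAAAAAAH/8AAAAAAAB//wAAAAAB4f//AAAAAAP///cAAAAAB///4AAAAAAH///gAAAAAAB///AAAAAAAB///AAAAAAAH///AAAAAAAfw/8AAAAAAB8APwAAAAAADAAPAAAAAAAAAAcAAAAAAAAAAwAAAAAMAAADAAAAAB4AAAMAAAAAPgAAfwAAAAB/AOP/AAAAAP+D//8AAAAA/4f//wAAAAH/z//+AAAAA/////4AAAAH/////AAAAA/////8AAAAH/////wAAAAf/////gAAAD/////+AAAAP/////4AAAA//////gAAAD/////+AAAAf/////4AAAB//////gAAAH/////+AAAAf/////4AAAB//////gAAAH/z///+AAAAf+H///8AAAB/wf///wAAAH/A////AAAAf4Af//8AAAA/AAf//gAAAD4AA//4AAAAHAAB//AAAAAYAAD/wA=="/>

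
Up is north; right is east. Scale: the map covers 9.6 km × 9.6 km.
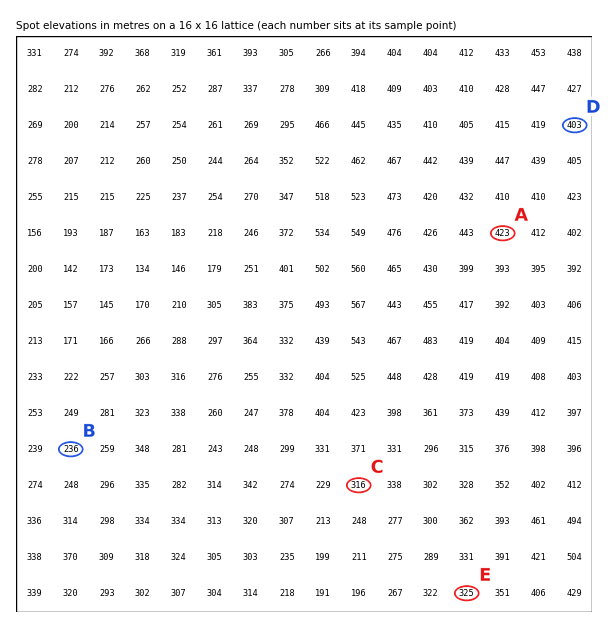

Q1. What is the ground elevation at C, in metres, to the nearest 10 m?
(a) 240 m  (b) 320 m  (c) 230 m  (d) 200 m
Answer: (b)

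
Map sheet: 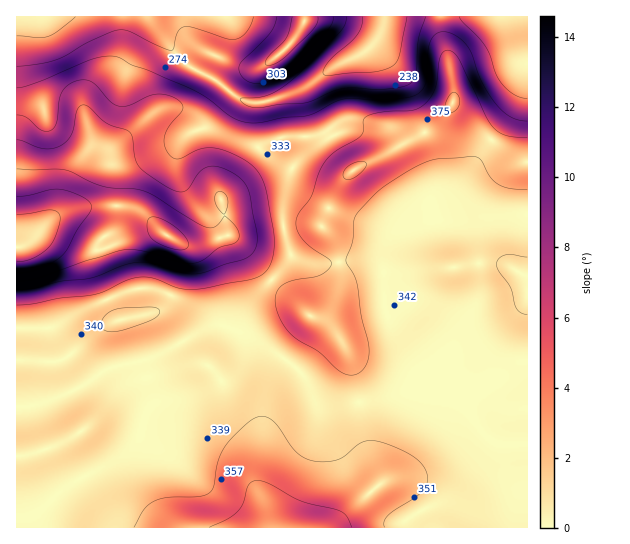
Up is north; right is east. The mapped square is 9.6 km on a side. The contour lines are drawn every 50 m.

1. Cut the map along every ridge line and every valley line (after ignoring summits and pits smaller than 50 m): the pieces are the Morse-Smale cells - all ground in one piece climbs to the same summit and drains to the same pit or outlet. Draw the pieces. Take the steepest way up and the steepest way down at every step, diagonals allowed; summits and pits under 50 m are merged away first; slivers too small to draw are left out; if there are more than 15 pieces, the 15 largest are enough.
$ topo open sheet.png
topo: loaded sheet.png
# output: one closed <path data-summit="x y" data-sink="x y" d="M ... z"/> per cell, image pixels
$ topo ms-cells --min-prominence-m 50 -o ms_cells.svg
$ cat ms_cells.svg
<path data-summit="17 247" data-sink="385 17" d="M302 89l-40 14-17-2-16-9-8 10-15 14-8 0-19-8-16 0-9 4-37 32-10 4-17 1-15 18-16 44-30 32-13 4 1 281 9 0 1-9 12-7 26-24 61-35 11-12 8-27 6-9 10-4 22-2 19-7 20-11 15-15 6-12 1-13-1-4-8-7 5-4 17-31 27-28 7-10-8-32 0-19 8-36 10-13 4-12-4-38z"/><path data-summit="285 527" data-sink="385 17" d="M243 333l-3 1 4 7-3 17-14 19-32 18-18 5-16 1-10 4-6 9-8 27-11 12-61 35-26 24-12 7 0 8 501 0-1-83-33-1-13-12-18-27-33-13-21 0-27 8-31 5-32-1-6-6-6-16-10-13-36-25z"/><path data-summit="354 170" data-sink="385 17" d="M441 16l-56 0-6 21-14 15-31 15-28 20-5 6 4 52-4 12-10 13-8 36 0 19 8 32-7 10-27 28-17 31-5 4 26 13 36 25 10 13 6 16 10 7 38-1 58-14 11 2 23 8-15-10-14-14-8-16-28-41-4-15 0-42 3-12 10-16 34-14 31 1 66-6 0-51-11-4-44-32-21-21 1-21-12-51z"/><path data-summit="17 247" data-sink="43 17" d="M149 16l-133 1 1 230 12-4 30-32 16-44 15-18 17-1 10-4 32-28 14-8 16 0 19 8 8 0 15-14 8-11-18-14-28-14z"/><path data-summit="17 247" data-sink="385 17" d="M527 215l-65 5-31-1-34 14-10 16-3 12 0 42 7 20 25 36 8 16 19 18 19 10 6 6 13 22 9 9 8 4 30-1z"/><path data-summit="354 170" data-sink="502 17" d="M527 16l-86 1 0 17 12 51 0 24 36 30 28 20 10 4z"/><path data-summit="305 21" data-sink="43 17" d="M305 16l-155 0-1 2 34 45 28 14 19 14 13-15 22-11 20-16 14-16z"/><path data-summit="305 21" data-sink="385 17" d="M383 16l-77 0-10 21-17 18-14 10-22 11-14 15 16 10 17 2 37-12 35-24 31-15 14-15 5-14z"/>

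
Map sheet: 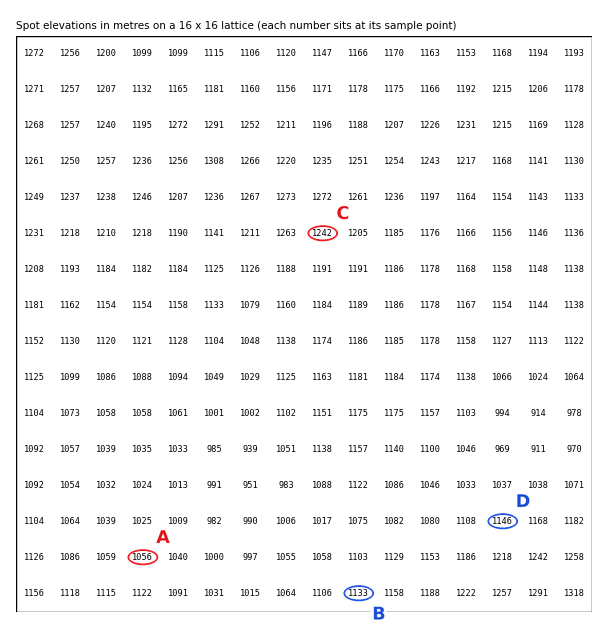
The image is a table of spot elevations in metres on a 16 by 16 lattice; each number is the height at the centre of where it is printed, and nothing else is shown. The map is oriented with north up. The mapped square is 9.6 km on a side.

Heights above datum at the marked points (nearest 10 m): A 1060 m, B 1130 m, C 1240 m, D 1150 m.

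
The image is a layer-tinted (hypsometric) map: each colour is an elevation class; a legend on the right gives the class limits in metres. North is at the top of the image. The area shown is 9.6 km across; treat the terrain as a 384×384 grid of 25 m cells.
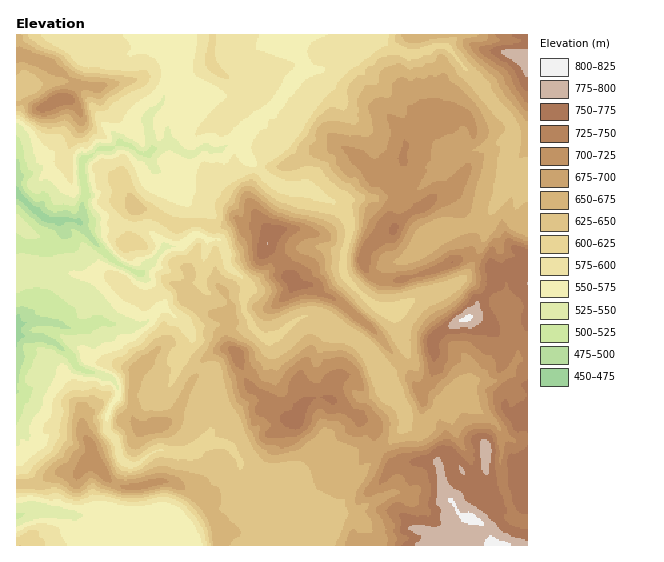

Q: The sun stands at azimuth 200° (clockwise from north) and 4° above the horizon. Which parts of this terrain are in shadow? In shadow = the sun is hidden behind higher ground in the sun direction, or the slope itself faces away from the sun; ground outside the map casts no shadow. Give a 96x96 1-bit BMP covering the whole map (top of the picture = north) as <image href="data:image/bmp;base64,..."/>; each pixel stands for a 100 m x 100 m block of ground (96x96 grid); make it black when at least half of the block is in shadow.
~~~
<image width="96" height="96" href="data:image/bmp;base64,Qk2+BAAAAAAAAD4AAAAoAAAAYAAAAGAAAAABAAEAAAAAAIAEAAATCwAAEwsAAAIAAAAAAAAA////AAAAAADwAAAAAAAAABDwAD/+AAAAAAAAAbD4AH/8AAAAAAAAAeAAAH//wAAAAMAAAcAfAH//5gAAA8AAAYB+AP//5AAAB4AAAQB+A/9/wAAABwAAAAD8D/4/AAAAAAAAAB/4H/wYAAAAAAAAAA/4P/gAAAAAAAAAAAf4f9AAAAAAAAAAAAHg/7AAAB8BAAAAAMAA/zDwAD//gAAAAAAAcCDwAH//wAAAAAAAAGD+AP//wAAAAAAADGD/wP//4AAAAAAAHGB/wf//8IAAAAf8PGB/0f//4YAAAAf/PHa/8fn//wAAAAf/+P4/4/h/4gAAAAf/+P5fx/gDAAAAAAP///iAB/AAAAAAAAP///AAD/AAAAAAAAH///AAB+P4AAAAAB///+AAB+P8AAAAAH///+AAB/H8AAAAAf/n/8AAD/v8AABgA/8D/8AAP/v8AADgB/8F/4AA//H8AAPj//8I/gAAf/g+AAfj/38QPGAAf/AOAA/jxn8QHPgAP/AOAA/jgP4wADgAf/AGAB/jg/4wAAwAf+ACAB//x/5wAAEA/84AAB////zwAAEB//+AAD////ngAAAD5//AYH////HBAAA/x//gY/////OBgAB/P///5////+eAAAB+f///g////8+EAAAD////g////5+PAAB/////gf///j+PgAAfAPf/APwf+H+H4AAAAAD+APwB4f+P/8AAAAB8D/wAA/+P/8AAAAA4P/wAB/8H/4AAAAAAPvwAD/8H/4AAAAGA+H4AP/gD/4AAAAPB8/4Af+AB/wAAAA/H5/wH/8AA/wAAAB+fB+AH/w/AfwAAAH/8Z8Af/z/4HgAA8P/w48Af/h//BiAD8fjj44A//g//4H4AAeAf94A//gH/+/wAw8AflwA//gD///EA5wDv/wAf/gB///cA7gfh/gAH/wA///8H3h/A8AAAfwAf//8fvAfAAAH//wAD//8//AMAHAH//wEA//9/+AAP/GP//gOAH//+AAA//Of//huAB7/4AAH/+c///hnABh/wAAP/4c///n34AB/gAAf/wN///jD8AA8ACAf/gH///ABeAAcAGAf8AP//+AAPgAMgGAf4AP//8AAHgAAgGAf4AP//4AAHgAAAGA/wAH//wAADgAAAO//wgD//gBABwAAAH//z/j//ADAAHAAAG////n/+AHAAHwAAAf//P+/+A+AAB4AAAP/8AOf/B+AAAAAAAHzgAEf+D+AAAAAAAOHAAAP+H+AAAAAAAcGAAAH+P8DAAYAAB4GAAAH/f8DAA/gABwCAAAH//4GAA/AADwAAAAD//wcAB/AYDgAAAAB/fw8AD+C+HgAAAAAAPg4AH8D//AAAAAAAPAwAP8A//AAAAAAAGBgAP4Af/8AAAAAAADhAf4AP//wAAAAAAvDafwAD///AAcAAAsD+fgAB///AA8AAA6f+/AAD///gB8AAAe/++AAf///gB4AAAP/+8AD////gB4AAAH//4Af////AAwAAAD//wf/////AAAAAABwBx/9///+AAAAAAAwAD/8="/>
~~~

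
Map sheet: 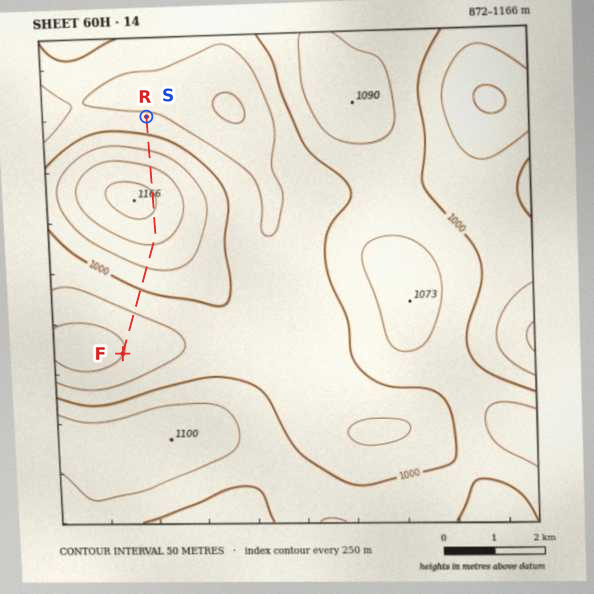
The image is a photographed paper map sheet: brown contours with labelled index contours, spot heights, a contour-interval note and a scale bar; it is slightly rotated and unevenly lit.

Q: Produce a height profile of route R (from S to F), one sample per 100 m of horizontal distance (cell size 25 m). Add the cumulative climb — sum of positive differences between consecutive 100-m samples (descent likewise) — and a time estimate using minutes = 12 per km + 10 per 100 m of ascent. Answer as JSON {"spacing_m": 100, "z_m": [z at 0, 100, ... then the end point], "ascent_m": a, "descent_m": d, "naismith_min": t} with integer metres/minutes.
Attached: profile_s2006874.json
{"spacing_m": 100, "z_m": [957, 967, 979, 993, 1008, 1024, 1040, 1057, 1073, 1089, 1104, 1117, 1129, 1139, 1146, 1151, 1154, 1154, 1152, 1148, 1142, 1135, 1127, 1118, 1110, 1101, 1092, 1082, 1071, 1060, 1049, 1038, 1026, 1015, 1004, 994, 983, 973, 962, 952, 943, 933, 925, 917, 910, 905, 901, 899, 899], "ascent_m": 197, "descent_m": 255, "naismith_min": 77}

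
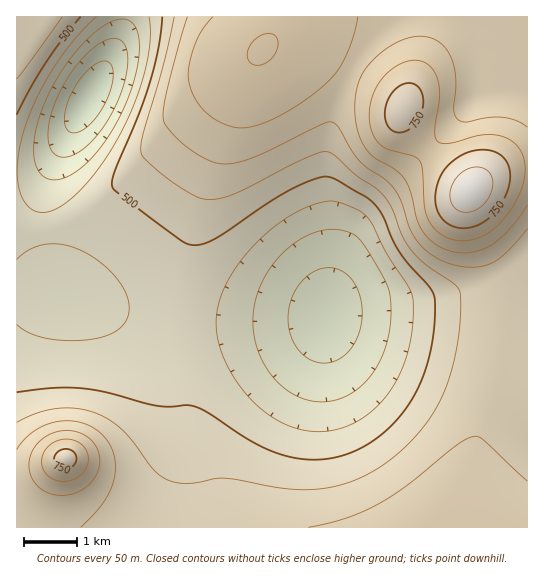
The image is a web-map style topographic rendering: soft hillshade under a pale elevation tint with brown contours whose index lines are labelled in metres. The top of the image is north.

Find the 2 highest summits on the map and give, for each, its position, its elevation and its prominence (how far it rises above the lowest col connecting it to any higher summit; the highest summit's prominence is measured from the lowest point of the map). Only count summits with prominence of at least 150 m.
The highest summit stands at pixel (471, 190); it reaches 829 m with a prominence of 563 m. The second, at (65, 459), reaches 770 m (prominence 194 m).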